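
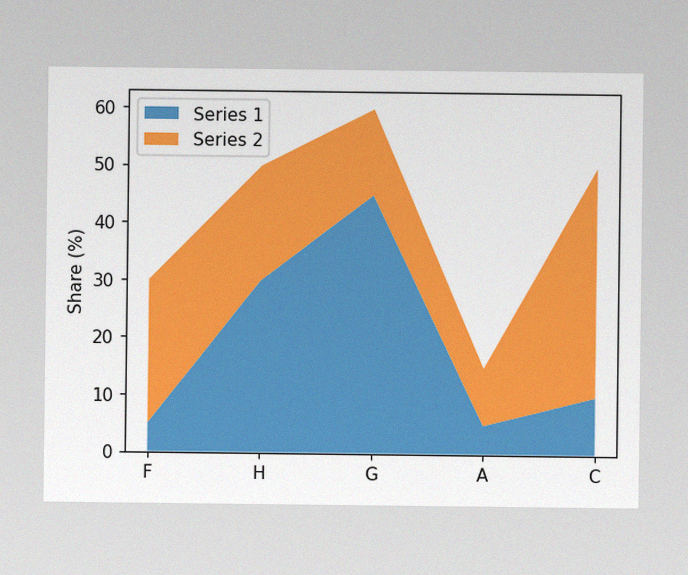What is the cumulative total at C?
The image has some photo noise and uneven lighting. The stacked total at C reaches 50%.

50%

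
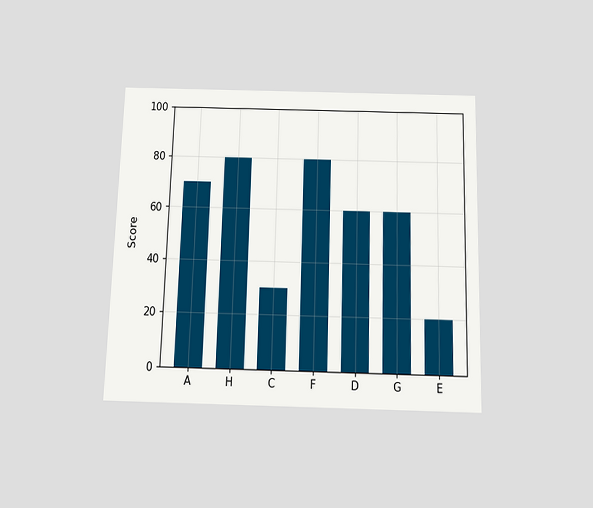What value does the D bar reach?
The chart is viewed slightly from below. Reading along the chart's y-axis, the D bar reaches 60.

60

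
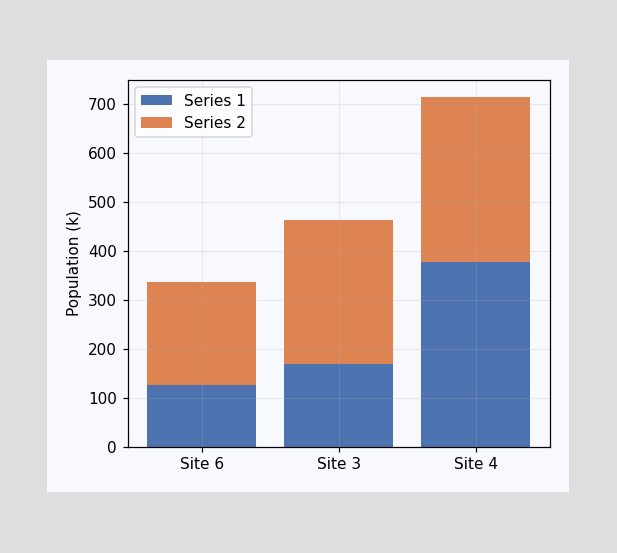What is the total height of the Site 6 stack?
The Site 6 stack's top reaches 336k on the y-axis.

336k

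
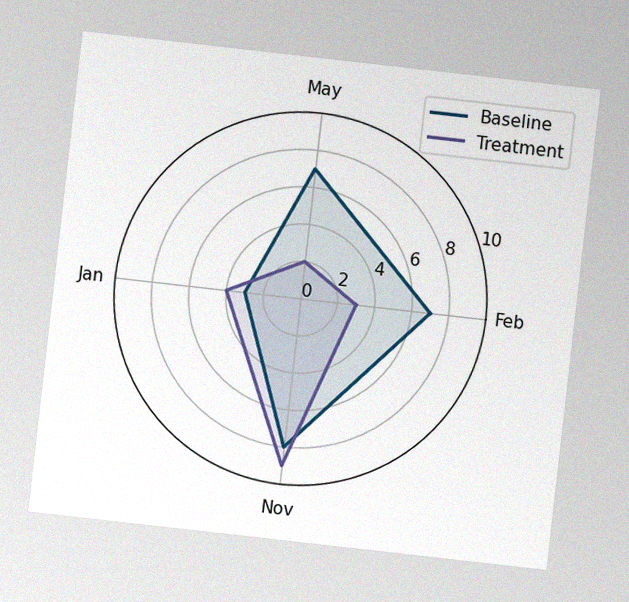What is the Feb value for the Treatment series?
3

The chart is tilted about 6° clockwise, with some photo noise. On the Feb axis, Treatment reaches 3.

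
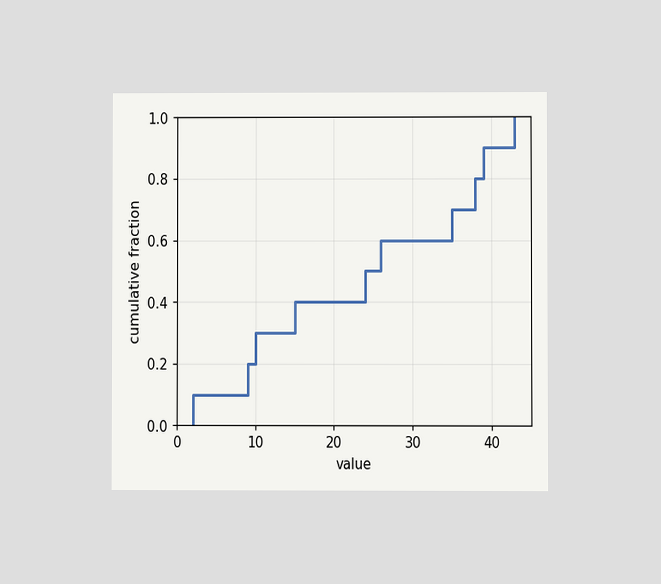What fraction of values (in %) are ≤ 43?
100%

The chart is viewed at a slight angle. At x=43 the ECDF step is at 100%.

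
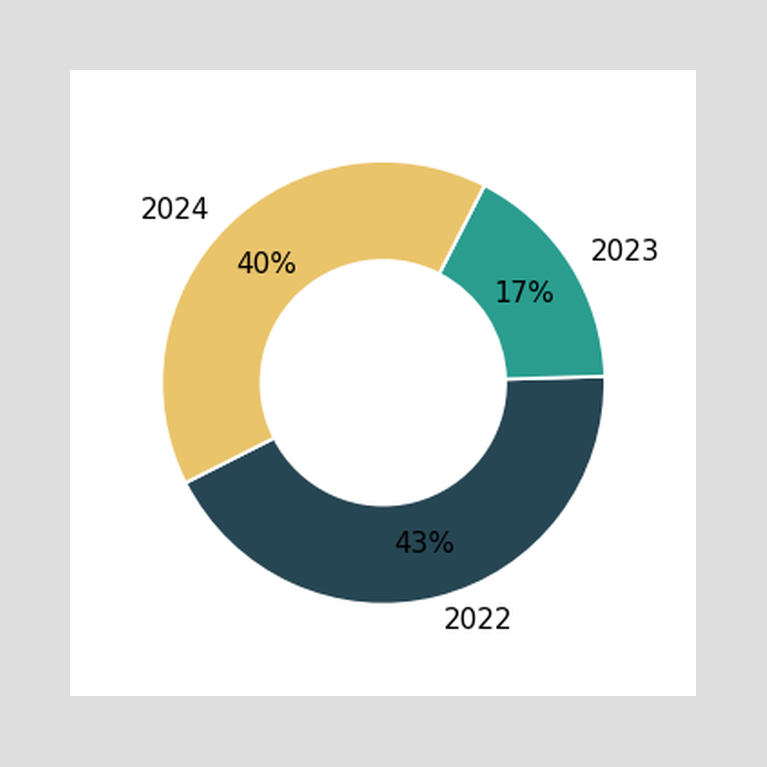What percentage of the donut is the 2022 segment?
43%

The 2022 segment takes up 43% of the ring.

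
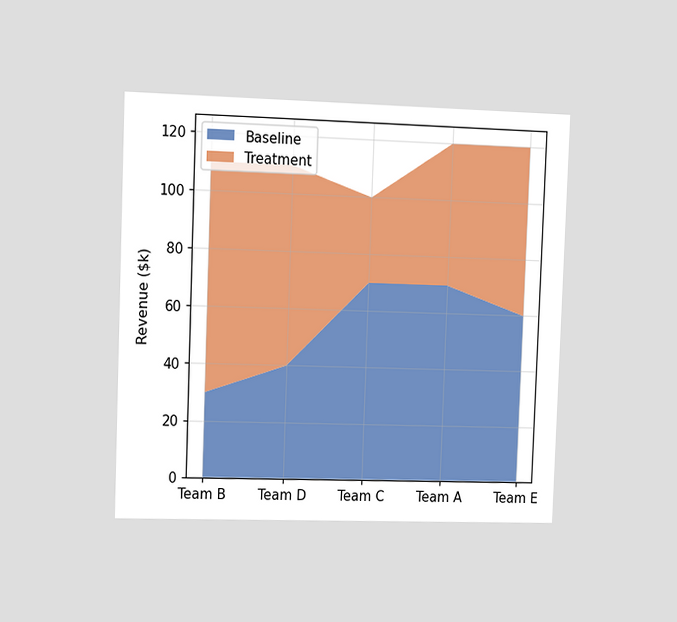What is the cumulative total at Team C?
$100k

The chart is tilted about 2° clockwise and viewed slightly from the left. The stacked total at Team C reaches $100k.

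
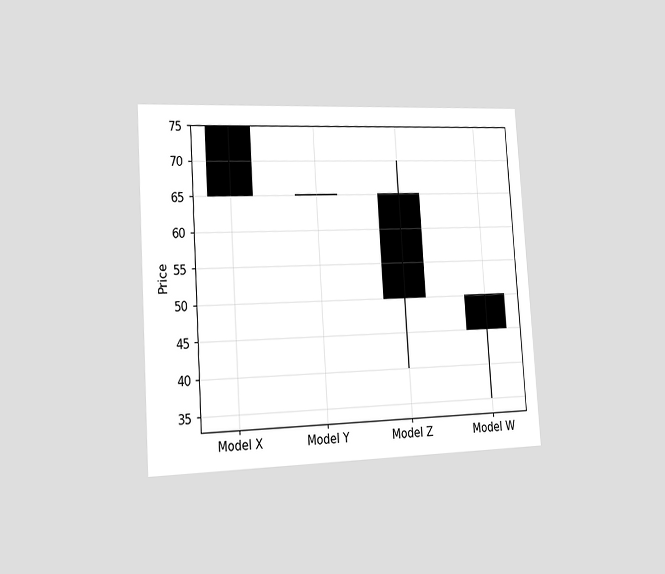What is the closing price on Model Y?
The chart is tilted about 4° counter-clockwise and viewed slightly from the left. The Model Y candle closes at 65.

65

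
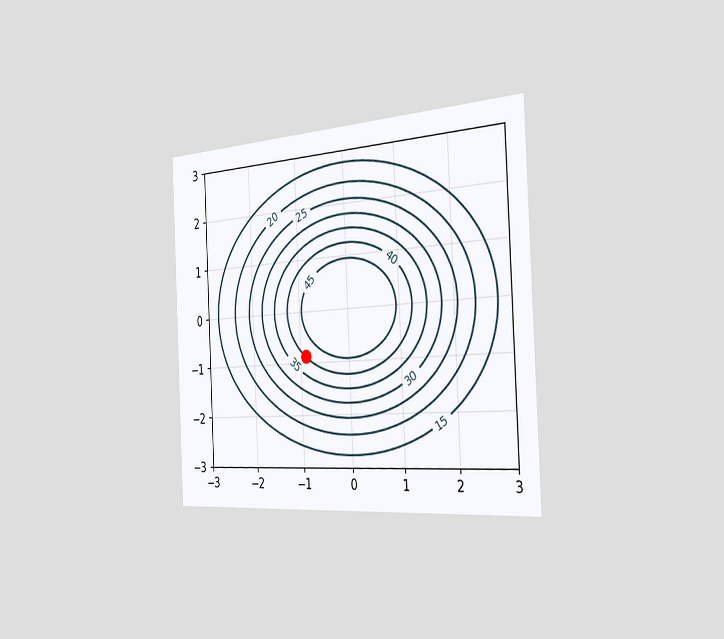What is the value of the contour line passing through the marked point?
40

The chart is tilted about 3° counter-clockwise and viewed slightly from the right. The marked point sits on the contour labelled 40.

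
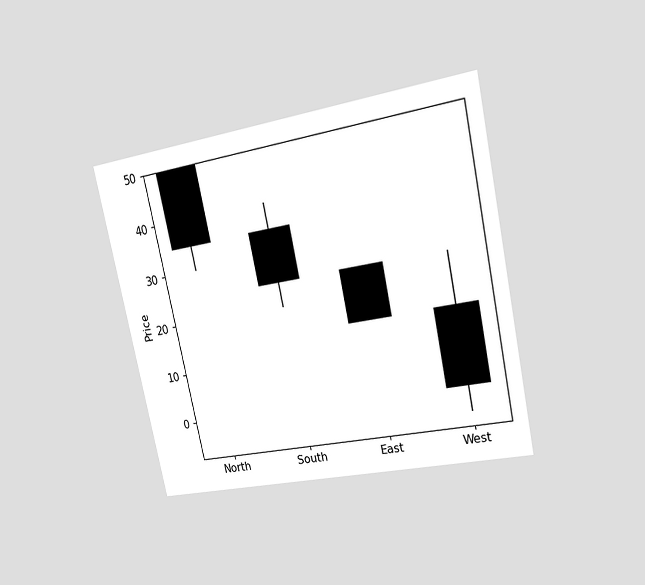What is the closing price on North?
The chart is tilted about 12° counter-clockwise and viewed at a slight angle. The North candle closes at 35.

35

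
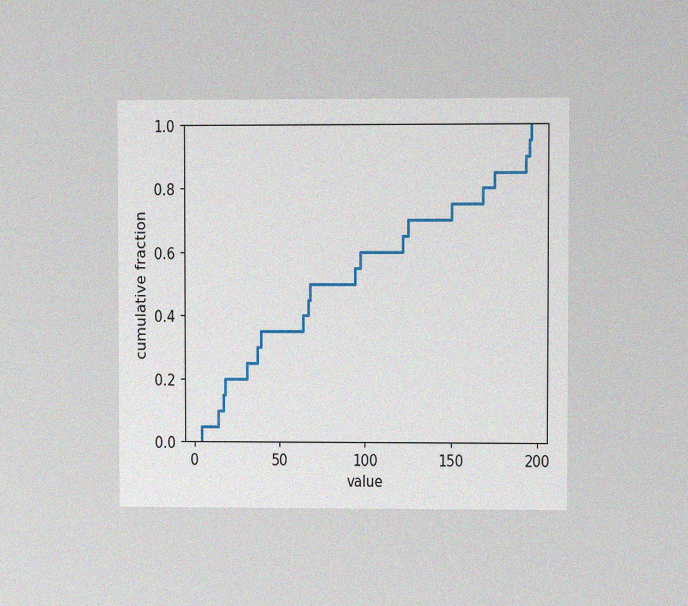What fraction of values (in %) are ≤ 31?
25%

The chart is viewed at a slight angle, with some photo noise. At x=31 the ECDF step is at 25%.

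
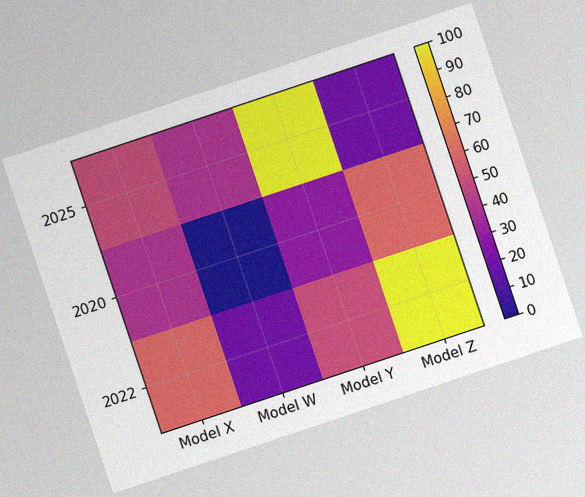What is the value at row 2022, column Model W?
The chart is tilted about 18° counter-clockwise, with some photo noise. Matching cell (2022, Model W) against the colorbar gives 20.

20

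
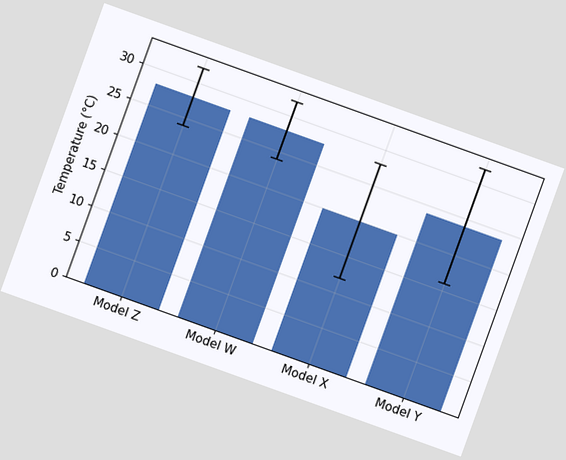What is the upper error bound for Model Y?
The chart is tilted about 20° clockwise. The Model Y bar's upper whisker reaches 32°C.

32°C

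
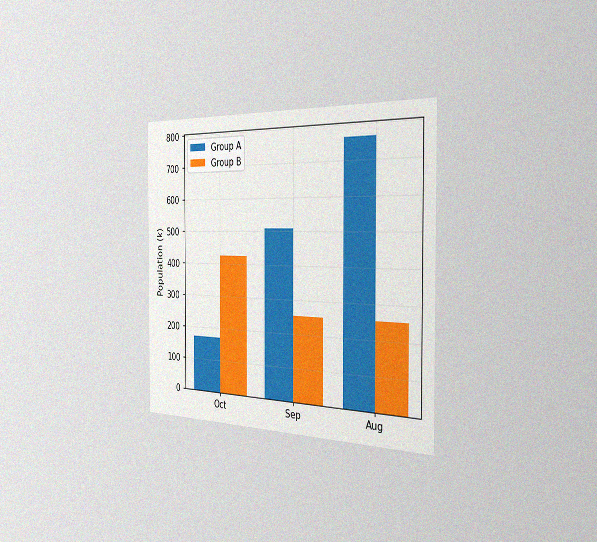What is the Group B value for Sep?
255k

The chart is viewed slightly from the right, with some photo noise. The Group B bar at Sep reaches 255k on the y-axis.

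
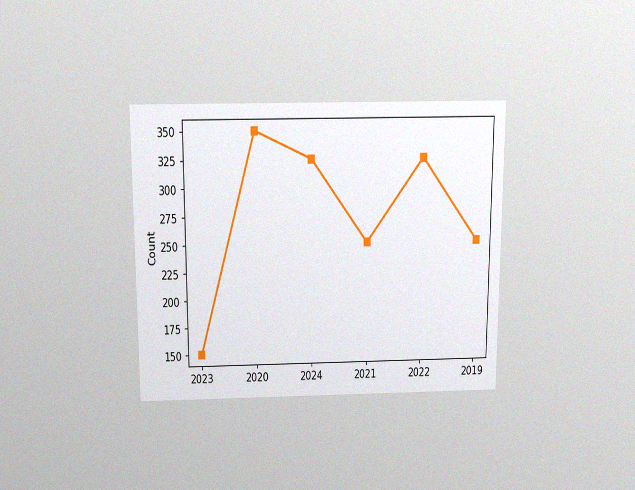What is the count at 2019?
250

The chart is viewed slightly from above, with some photo noise. At 2019, the line is at 250.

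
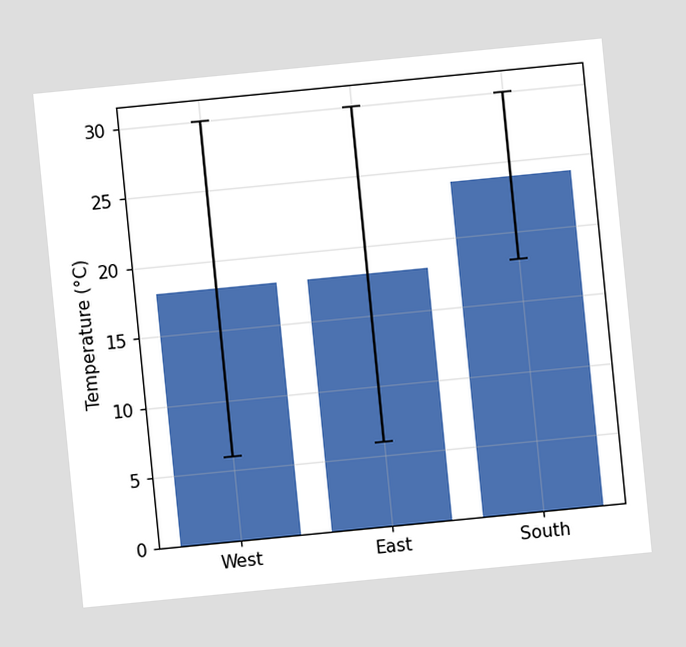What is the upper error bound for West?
The chart is tilted about 6° counter-clockwise. The West bar's upper whisker reaches 30°C.

30°C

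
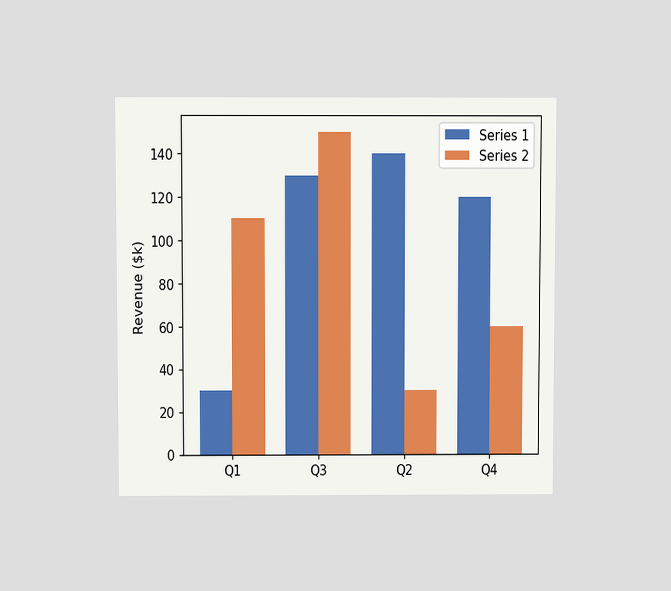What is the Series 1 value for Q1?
The chart is viewed slightly from above. The Series 1 bar at Q1 reaches $30k on the y-axis.

$30k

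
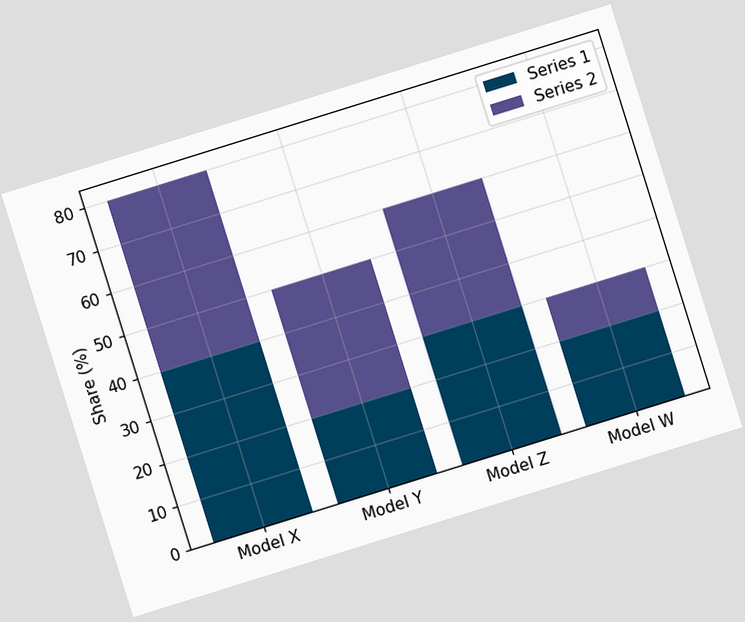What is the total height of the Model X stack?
80%

The chart is tilted about 17° counter-clockwise. The Model X stack's top reaches 80% on the y-axis.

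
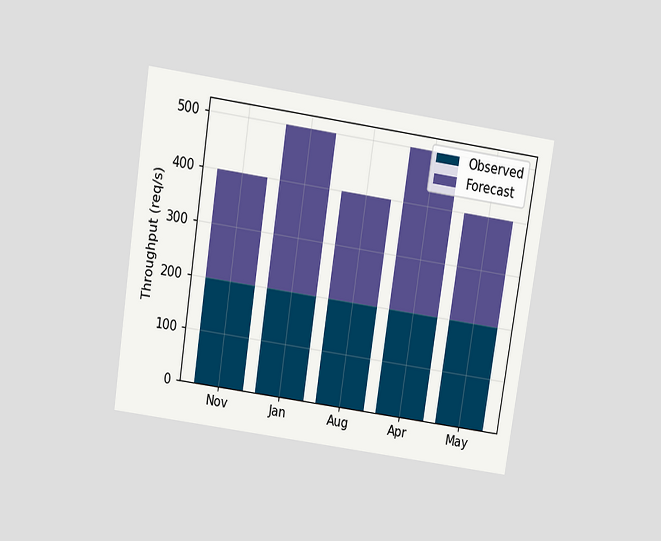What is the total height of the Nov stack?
400req/s

The chart is tilted about 9° clockwise and viewed slightly from above. The Nov stack's top reaches 400req/s on the y-axis.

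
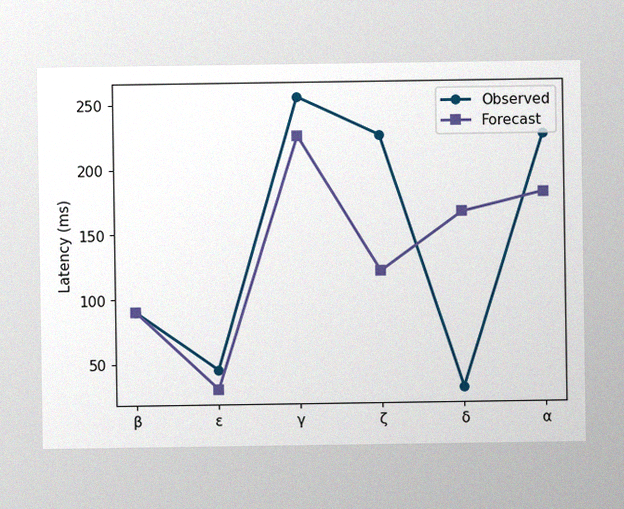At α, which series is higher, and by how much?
Observed, by 45ms

The image has some photo noise and uneven lighting. At α, Observed sits above the other line by 45ms.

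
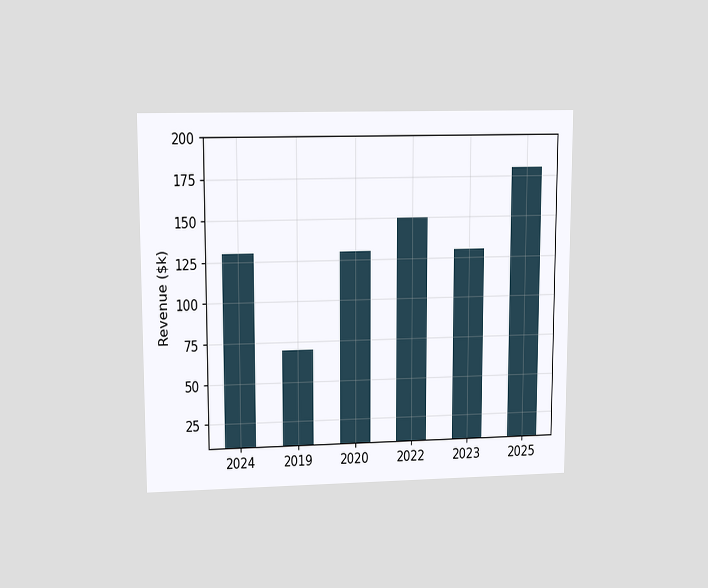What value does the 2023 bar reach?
The chart is viewed at a slight angle. Reading along the chart's y-axis, the 2023 bar reaches $130k.

$130k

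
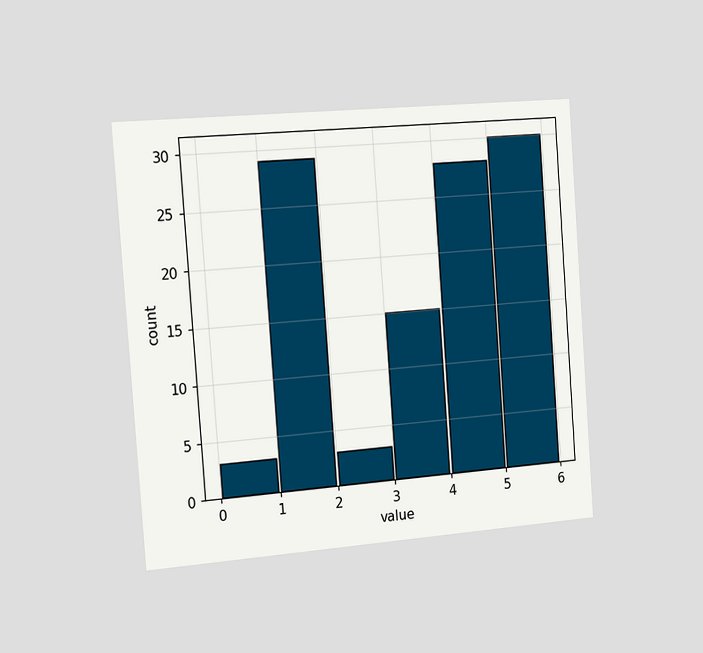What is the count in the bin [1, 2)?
29

The chart is tilted about 4° counter-clockwise and viewed slightly from the left. The [1, 2) bin has height 29.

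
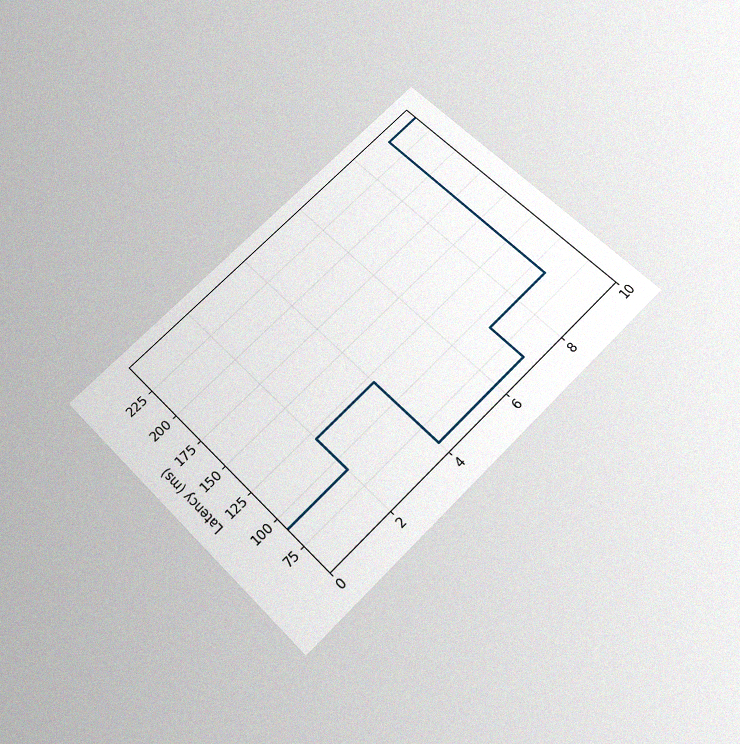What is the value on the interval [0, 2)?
90ms

The chart is tilted about 45° counter-clockwise and viewed slightly from below, with some photo noise. On [0, 2) the step sits at 90ms.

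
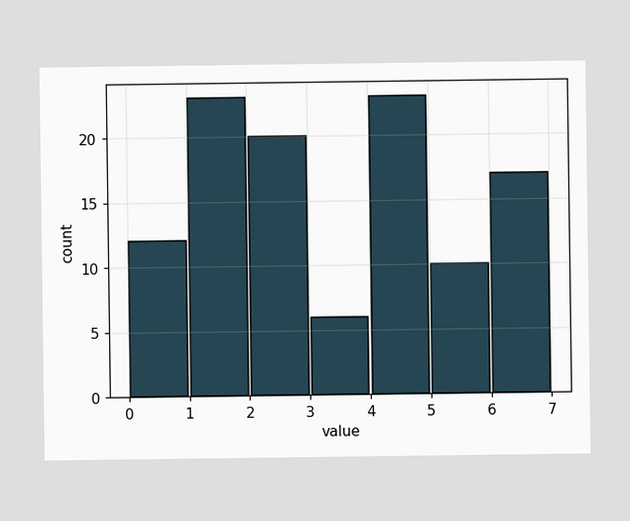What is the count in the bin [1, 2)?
23

The [1, 2) bin has height 23.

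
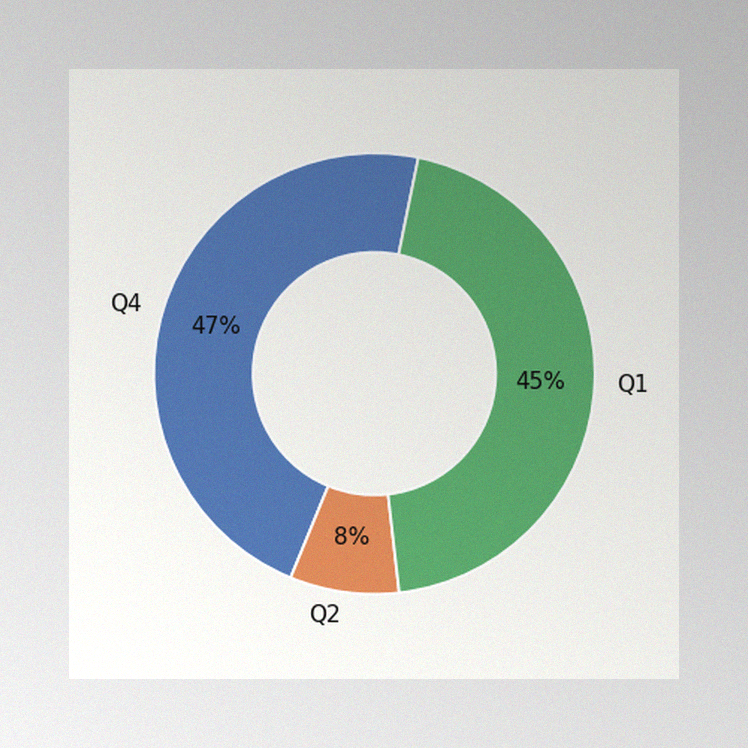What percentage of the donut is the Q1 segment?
The image has some photo noise and uneven lighting. The Q1 segment takes up 45% of the ring.

45%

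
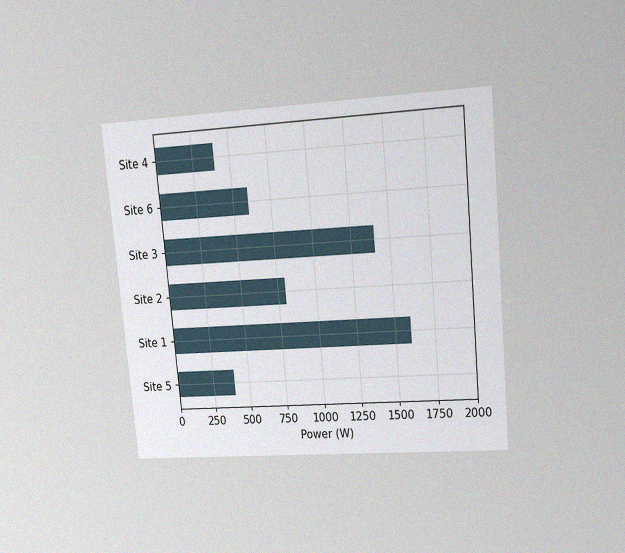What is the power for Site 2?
The chart is tilted about 5° counter-clockwise and viewed at a slight angle, with some photo noise. Reading along the chart's x-axis, the Site 2 bar reaches 800W.

800W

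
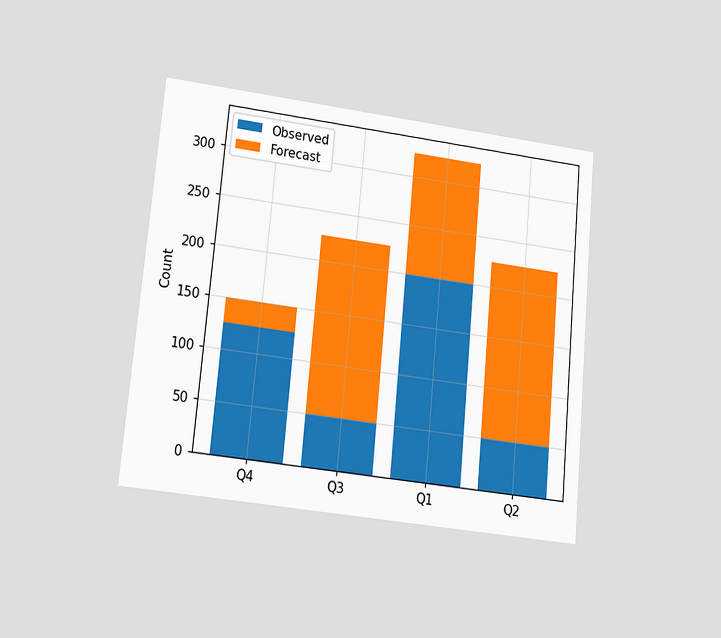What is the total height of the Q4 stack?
The chart is tilted about 5° clockwise and viewed at a slight angle. The Q4 stack's top reaches 150 on the y-axis.

150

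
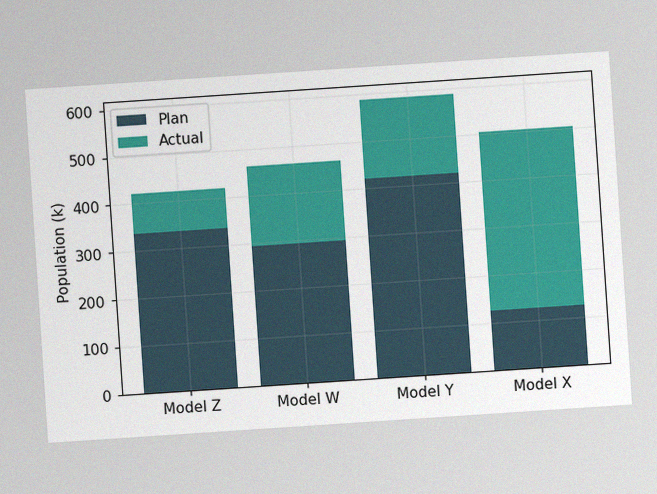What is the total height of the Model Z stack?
The chart is tilted about 4° counter-clockwise, with some photo noise. The Model Z stack's top reaches 420k on the y-axis.

420k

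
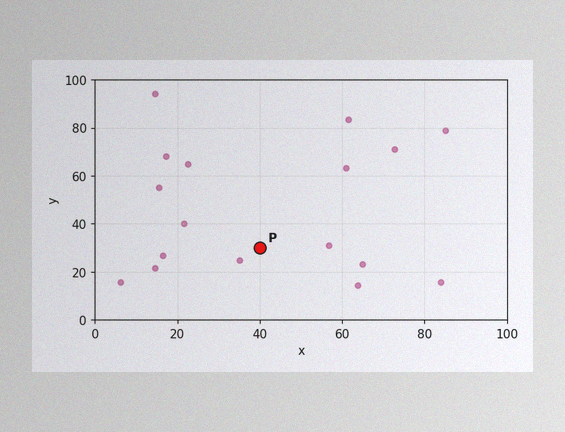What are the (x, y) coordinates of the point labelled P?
(40, 30)

The image has some photo noise and uneven lighting. Following the gridlines from P to each axis, P sits at (40, 30).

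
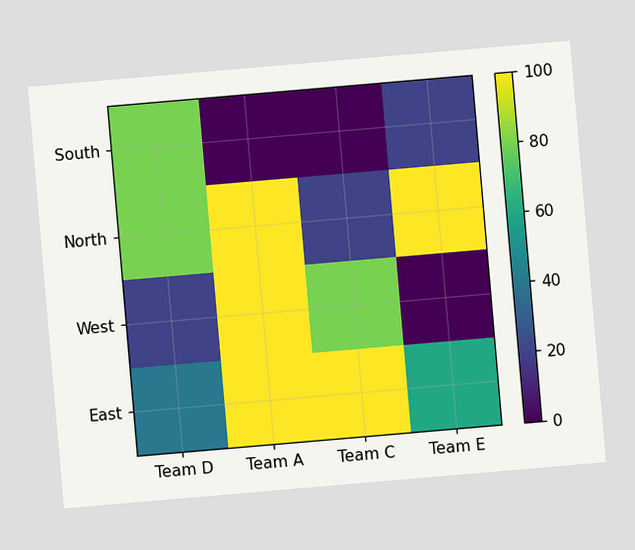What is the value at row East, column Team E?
60

The chart is tilted about 5° counter-clockwise. Matching cell (East, Team E) against the colorbar gives 60.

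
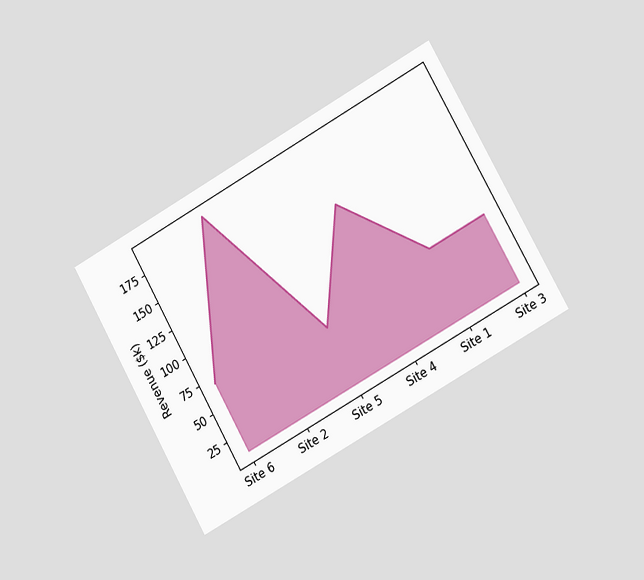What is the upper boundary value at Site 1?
$70k

The chart is tilted about 29° counter-clockwise and viewed slightly from the right. At Site 1 the upper boundary is at $70k.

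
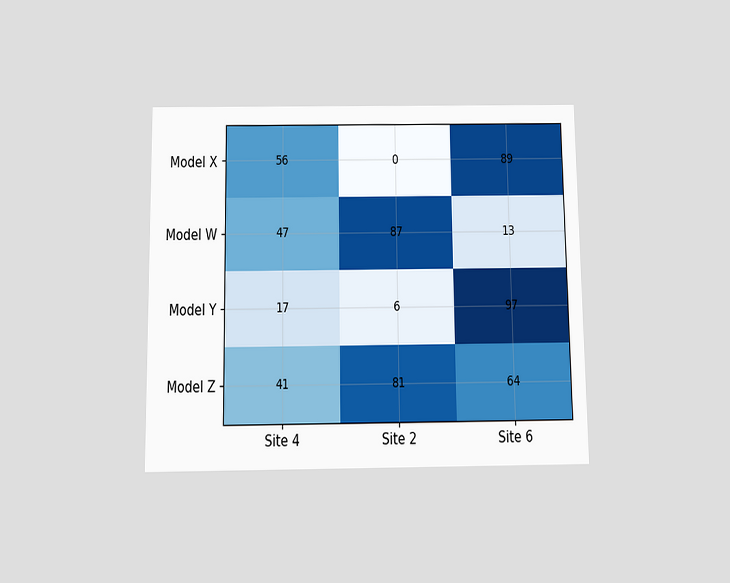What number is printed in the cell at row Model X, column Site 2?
The chart is viewed slightly from below. The (Model X, Site 2) cell reads 0.

0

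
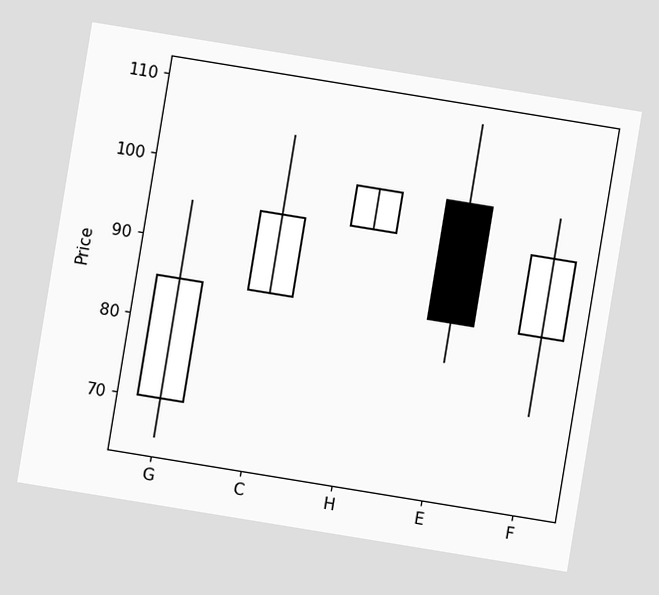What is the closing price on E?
The chart is tilted about 9° clockwise. The E candle closes at 85.

85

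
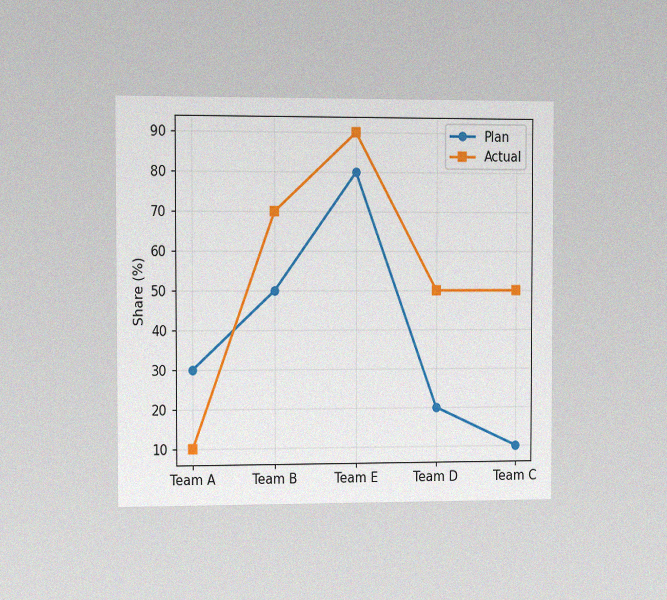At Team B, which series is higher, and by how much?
Actual, by 20%

The chart is viewed at a slight angle, with some photo noise. At Team B, Actual sits above the other line by 20%.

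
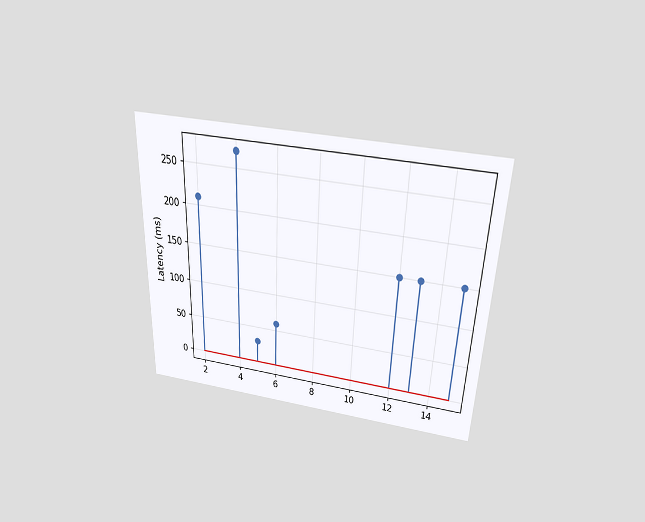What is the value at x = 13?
150ms

The chart is tilted about 2° clockwise and viewed slightly from above. The stem at x=13 reaches 150ms.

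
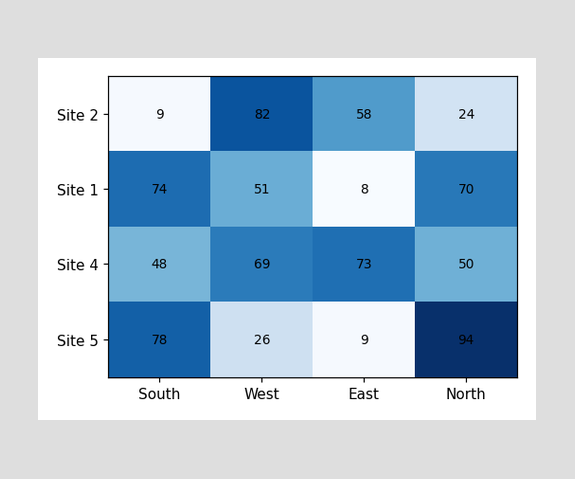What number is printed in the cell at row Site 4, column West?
The (Site 4, West) cell reads 69.

69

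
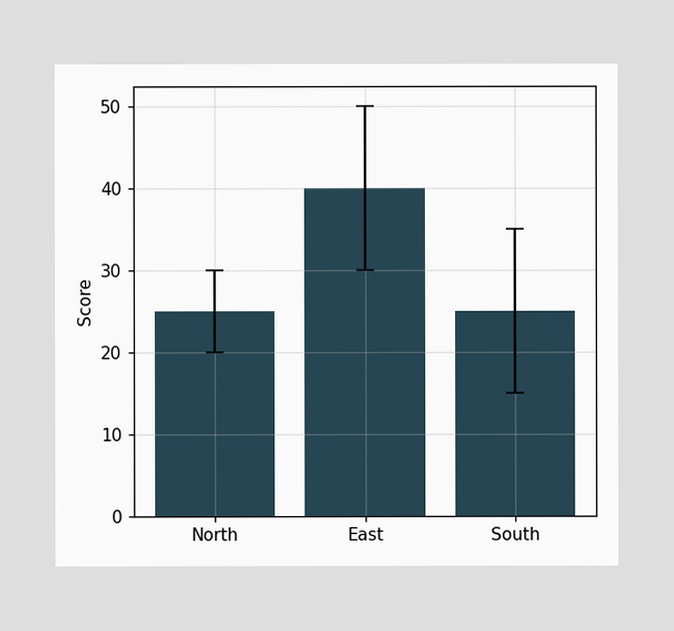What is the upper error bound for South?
35

The South bar's upper whisker reaches 35.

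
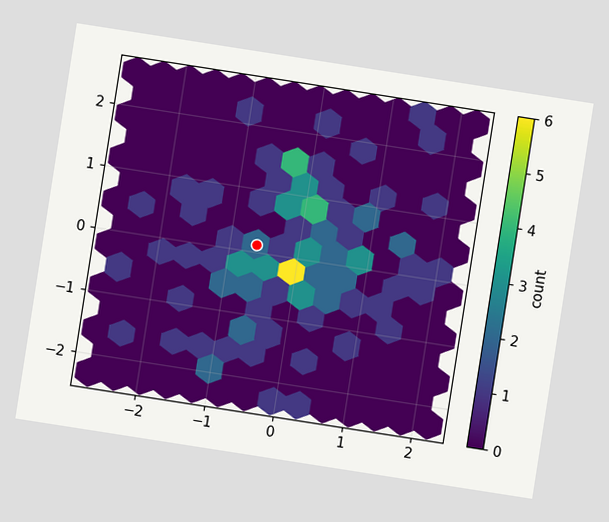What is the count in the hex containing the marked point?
The chart is tilted about 9° clockwise. The marked hex reads 2 on the colorbar.

2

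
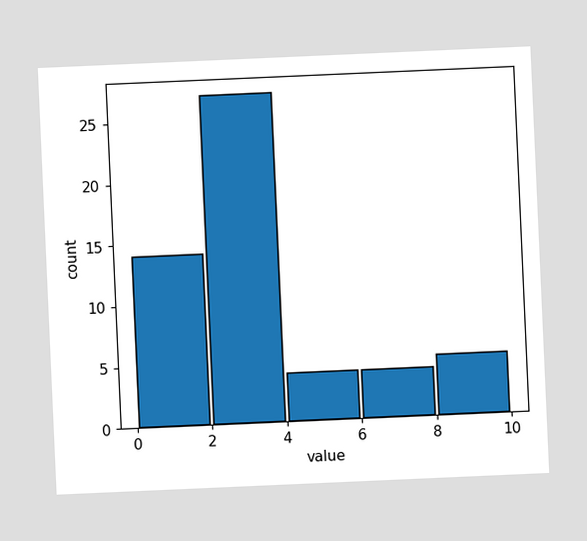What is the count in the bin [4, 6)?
4

The chart is tilted about 3° counter-clockwise. The [4, 6) bin has height 4.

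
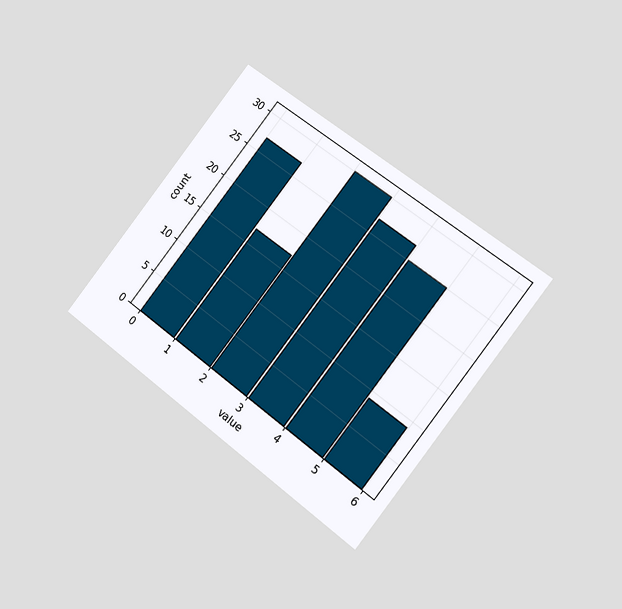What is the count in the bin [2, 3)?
The chart is tilted about 38° clockwise and viewed slightly from the right. The [2, 3) bin has height 30.

30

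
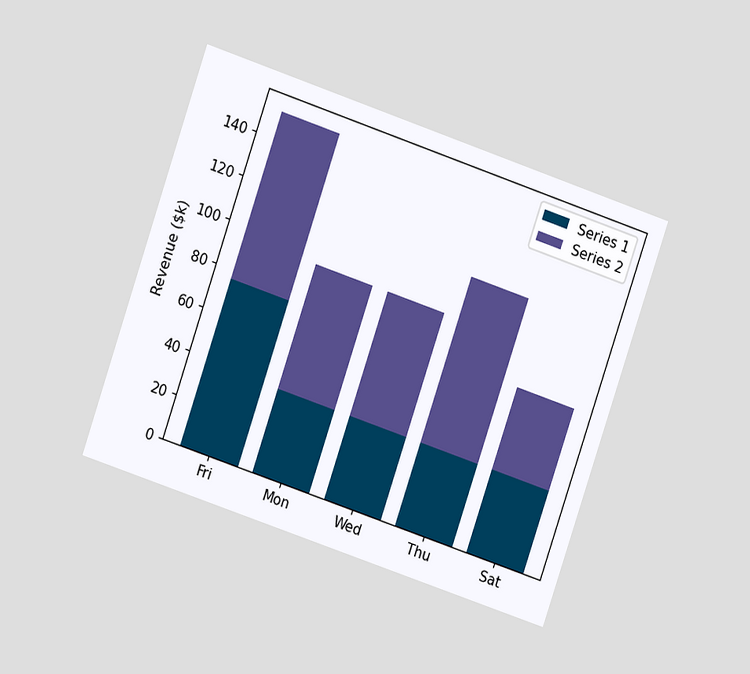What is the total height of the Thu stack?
$114k

The chart is tilted about 19° clockwise and viewed at a slight angle. The Thu stack's top reaches $114k on the y-axis.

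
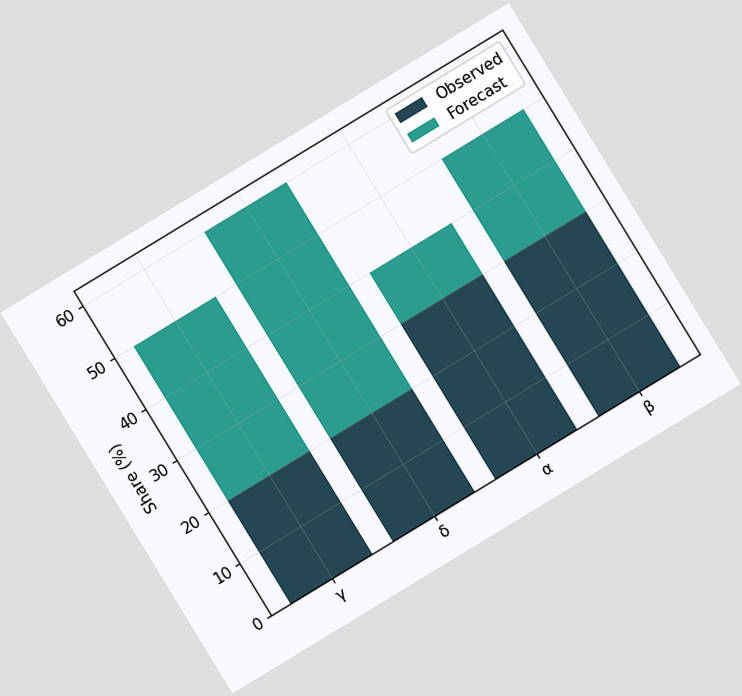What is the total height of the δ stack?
The chart is tilted about 31° counter-clockwise. The δ stack's top reaches 60% on the y-axis.

60%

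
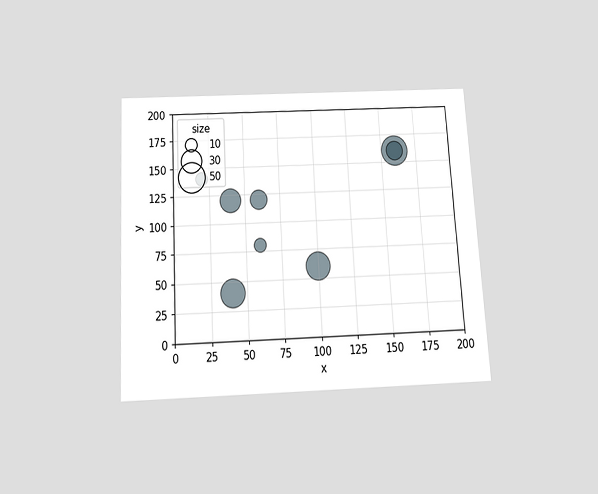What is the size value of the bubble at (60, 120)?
20

The chart is tilted about 3° counter-clockwise and viewed slightly from below. Matching the bubble at (60, 120) against the size legend gives 20.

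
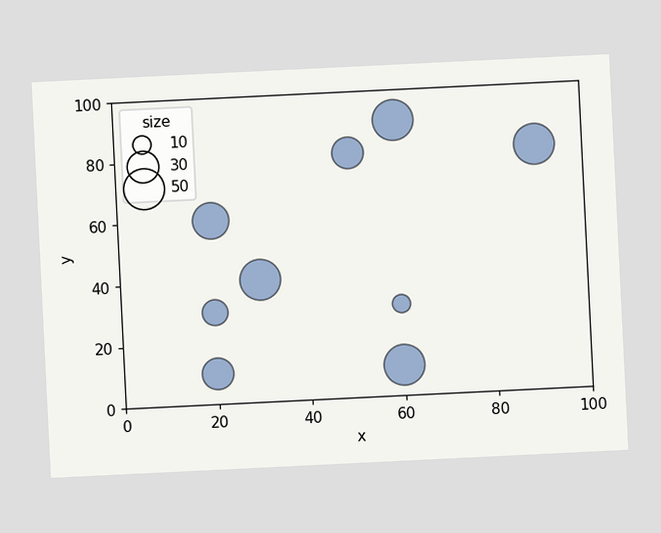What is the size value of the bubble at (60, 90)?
The chart is tilted about 3° counter-clockwise. Matching the bubble at (60, 90) against the size legend gives 50.

50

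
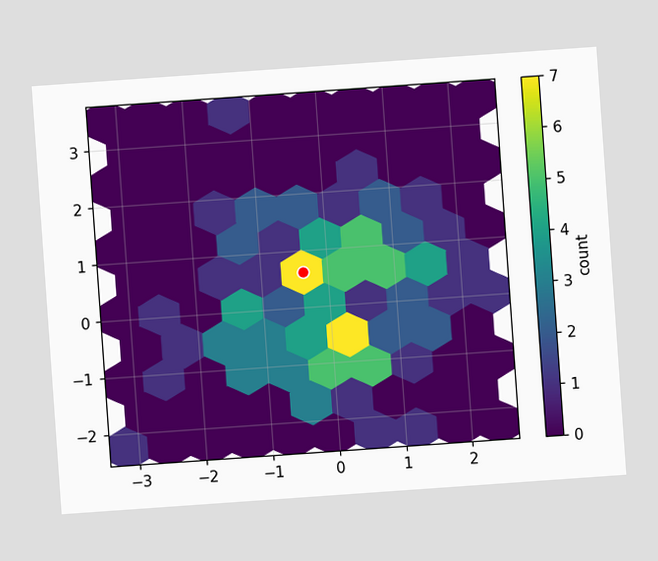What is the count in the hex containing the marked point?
The chart is tilted about 4° counter-clockwise. The marked hex reads 7 on the colorbar.

7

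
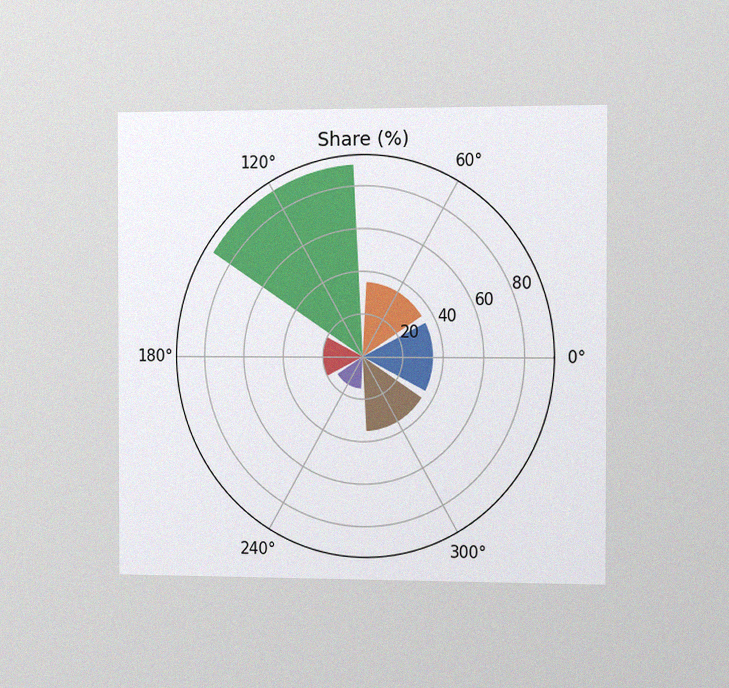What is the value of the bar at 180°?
The chart is viewed slightly from the right, with some photo noise. The bar at 180° reaches 20% on the radial axis.

20%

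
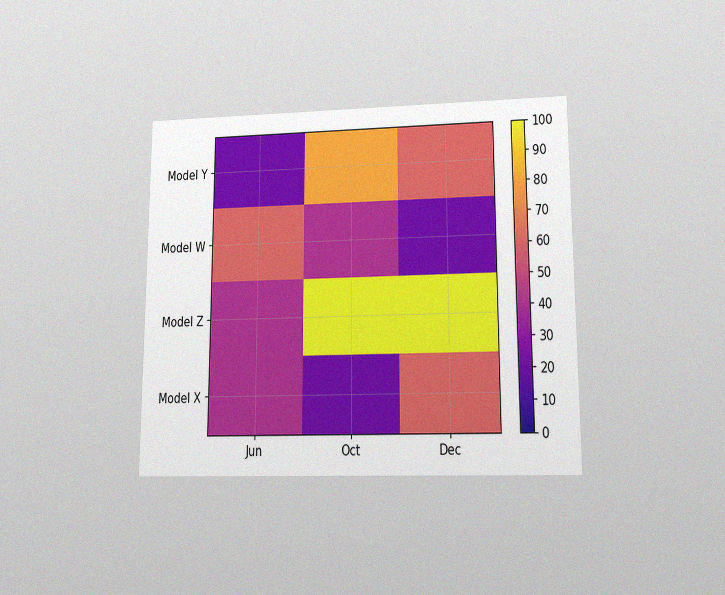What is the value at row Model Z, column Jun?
The chart is viewed at a slight angle, with some photo noise. Matching cell (Model Z, Jun) against the colorbar gives 40.

40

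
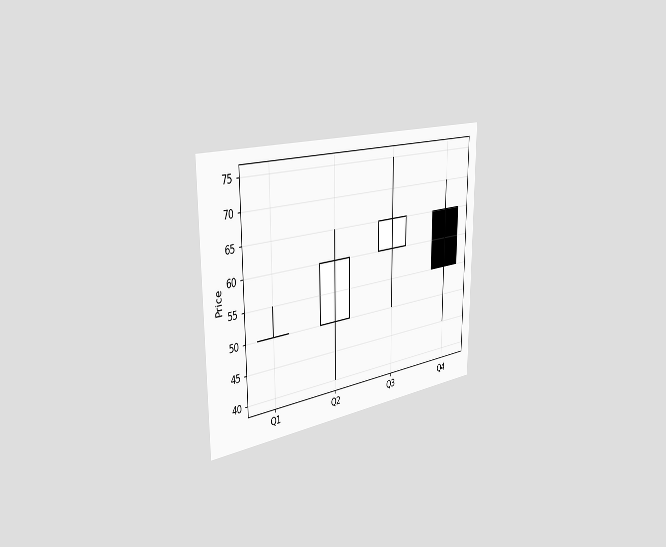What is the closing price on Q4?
The chart is viewed slightly from the left. The Q4 candle closes at 55.

55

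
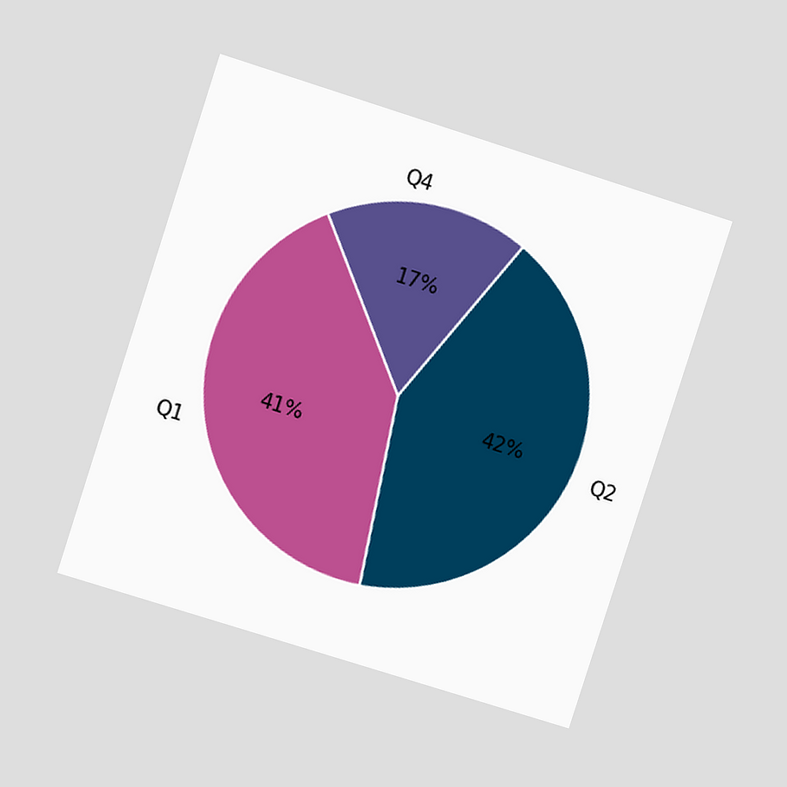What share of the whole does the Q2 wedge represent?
42%

The chart is tilted about 18° clockwise and viewed at a slight angle. The Q2 slice takes up 42% of the pie.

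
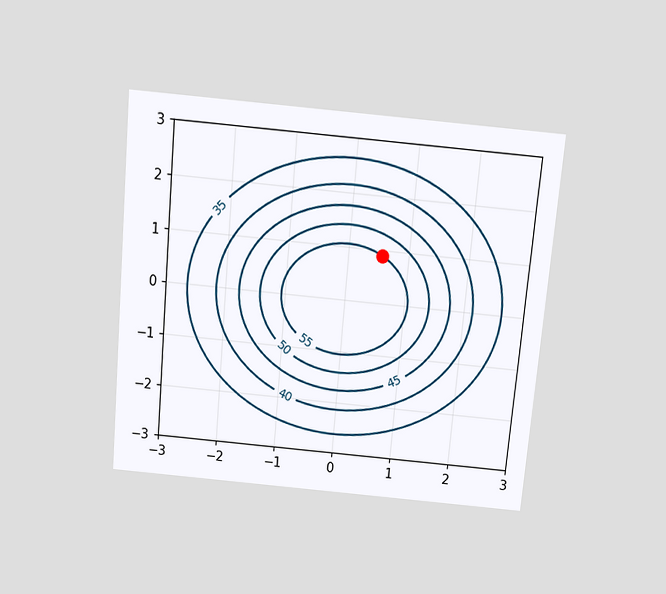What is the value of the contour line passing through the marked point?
55

The chart is tilted about 5° clockwise and viewed slightly from above. The marked point sits on the contour labelled 55.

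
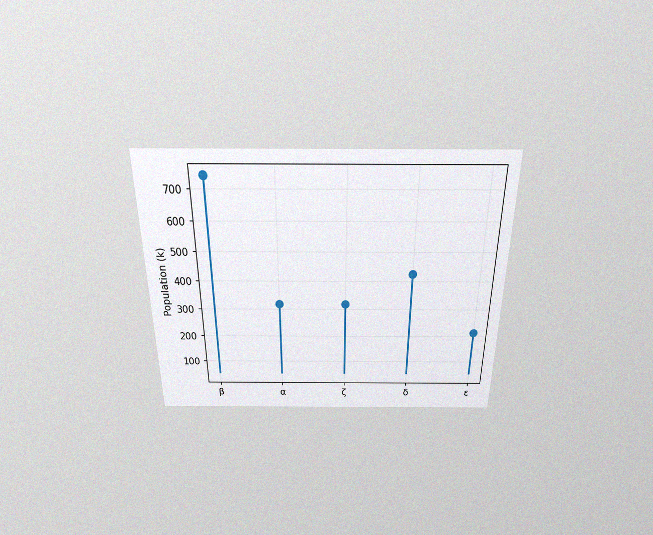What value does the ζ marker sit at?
The chart is viewed slightly from above, with some photo noise. The ζ marker sits at 318k.

318k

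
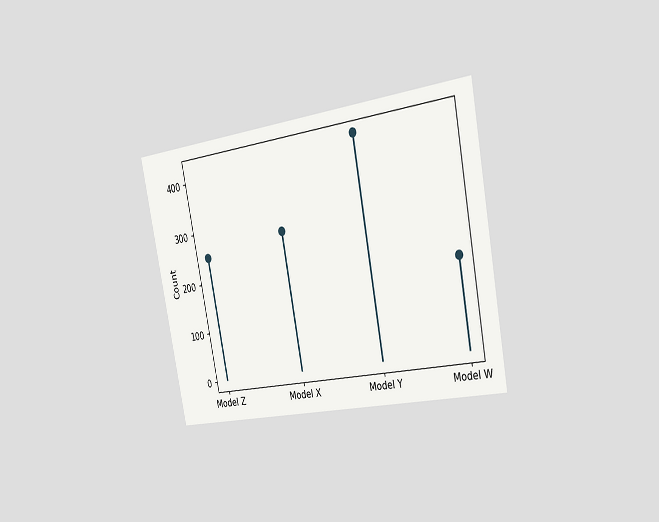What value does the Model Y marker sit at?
The chart is tilted about 11° counter-clockwise and viewed slightly from the right. The Model Y marker sits at 425.

425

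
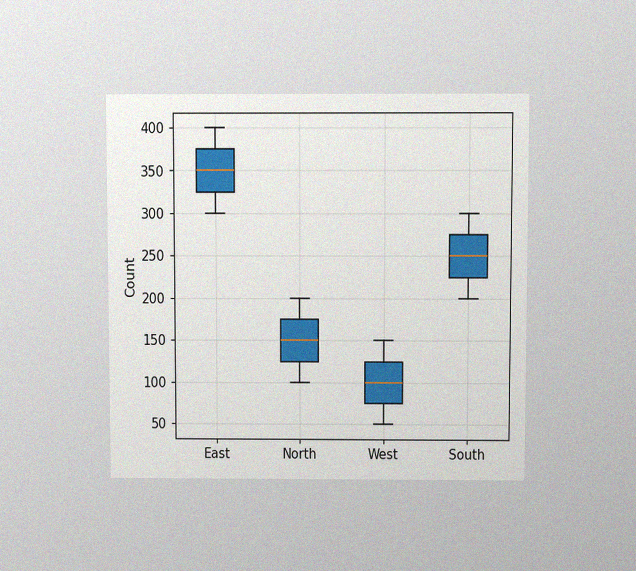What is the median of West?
The chart is viewed slightly from above, with some photo noise. The median line in the West box sits at 100.

100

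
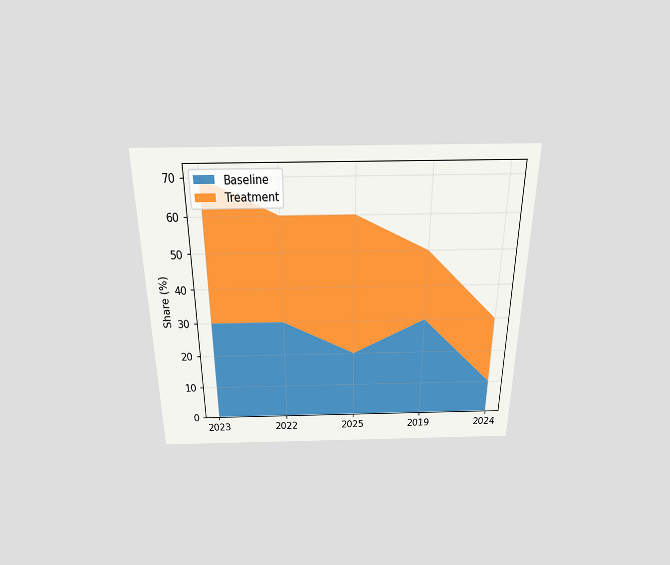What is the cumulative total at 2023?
The chart is viewed slightly from above. The stacked total at 2023 reaches 70%.

70%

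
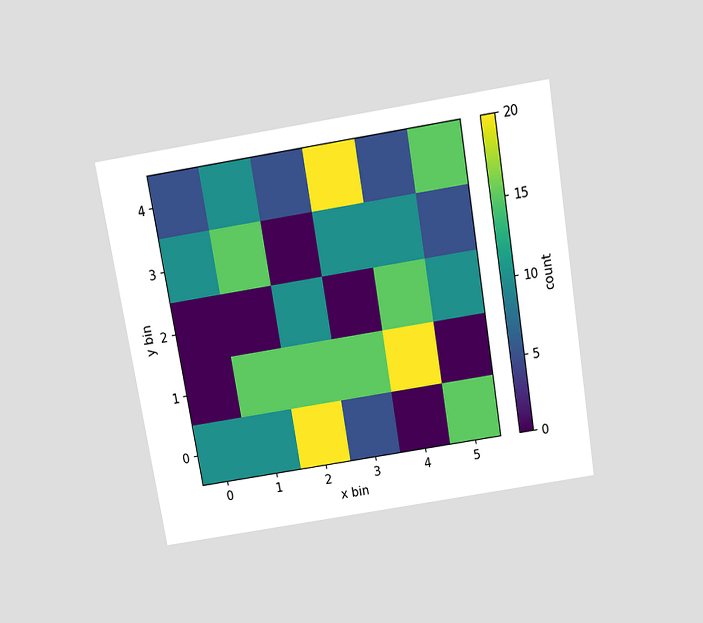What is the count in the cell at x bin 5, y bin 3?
5

The chart is tilted about 9° counter-clockwise and viewed slightly from above. Matching the cell (5, 3) against the colorbar gives 5.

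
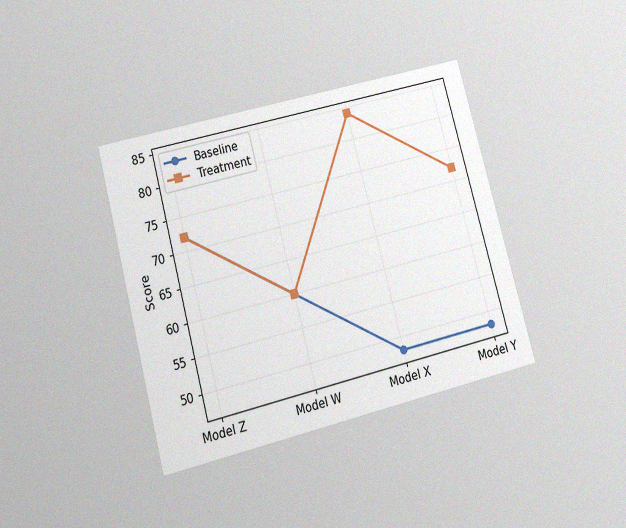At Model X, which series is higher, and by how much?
The chart is tilted about 15° counter-clockwise and viewed slightly from below, with some photo noise. At Model X, Treatment sits above the other line by 36.

Treatment, by 36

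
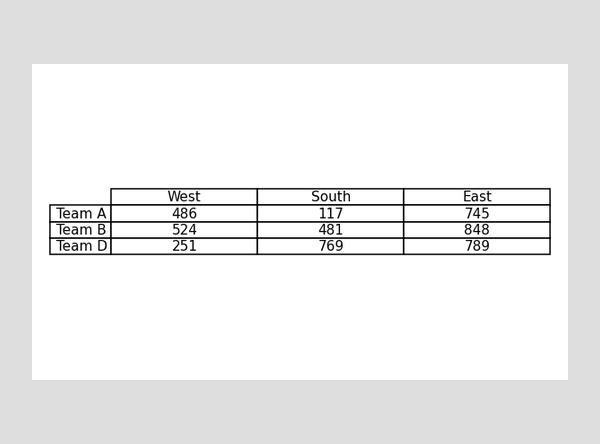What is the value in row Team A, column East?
The (Team A, East) cell reads 745.

745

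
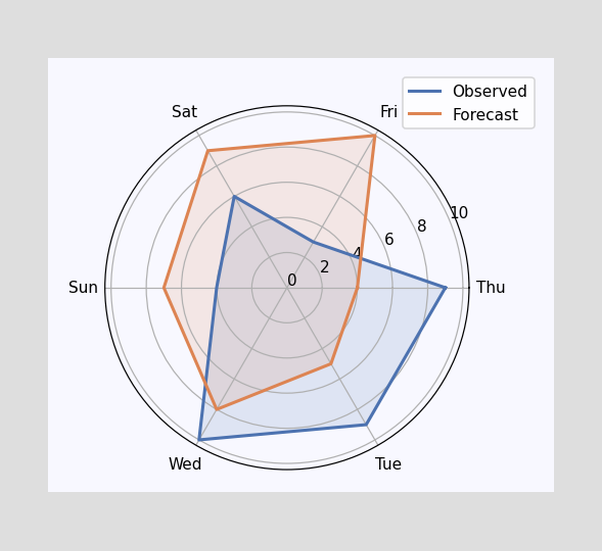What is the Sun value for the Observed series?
On the Sun axis, Observed reaches 4.

4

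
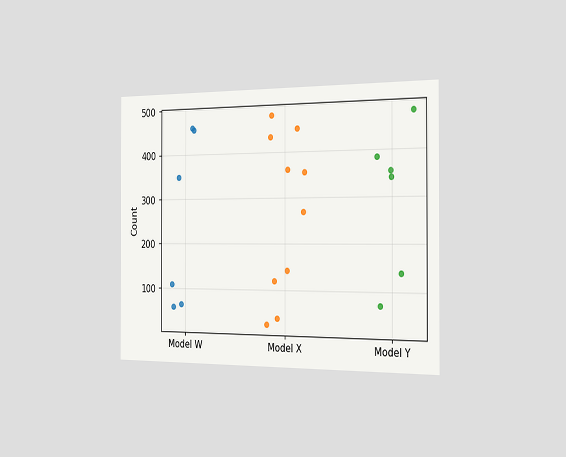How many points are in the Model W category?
The chart is viewed slightly from the right. Counting the markers in the Model W column gives 6.

6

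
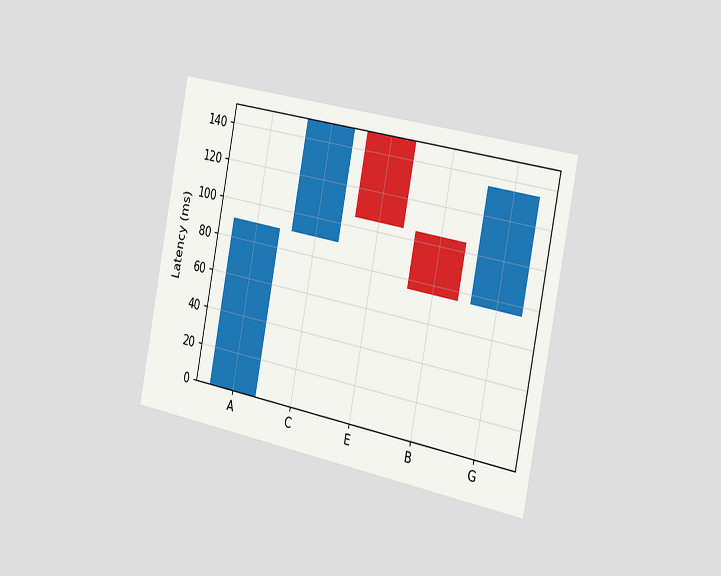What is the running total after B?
The chart is tilted about 11° clockwise and viewed slightly from the right. After B the running total reaches 75ms.

75ms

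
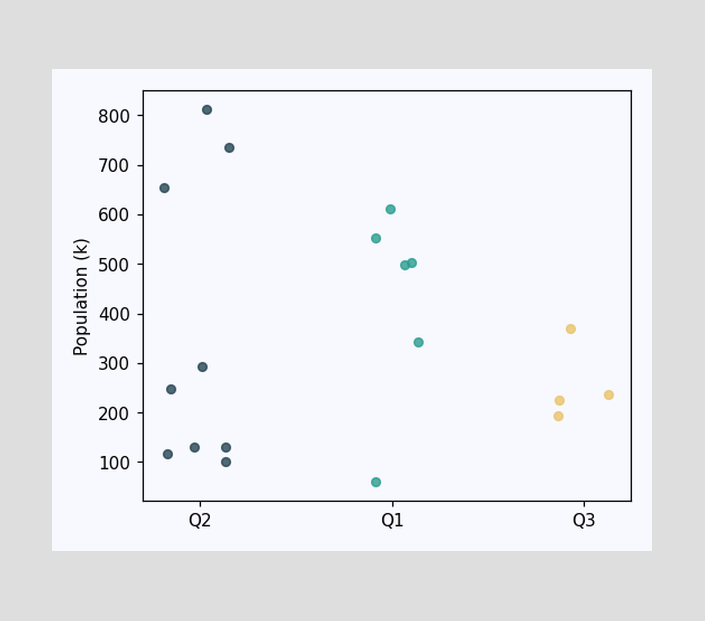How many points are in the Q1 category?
Counting the markers in the Q1 column gives 6.

6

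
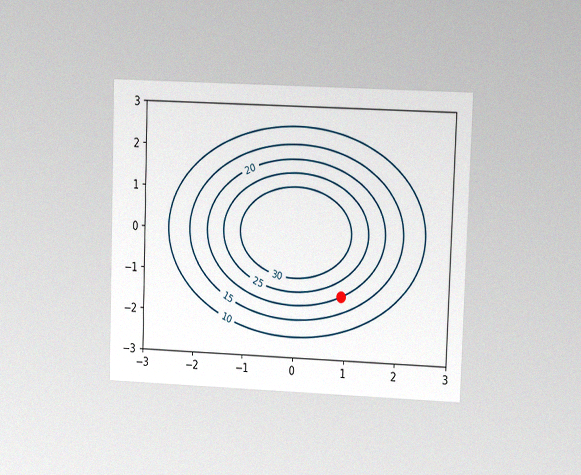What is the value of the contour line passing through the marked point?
20

The chart is tilted about 2° clockwise and viewed at a slight angle, with some photo noise. The marked point sits on the contour labelled 20.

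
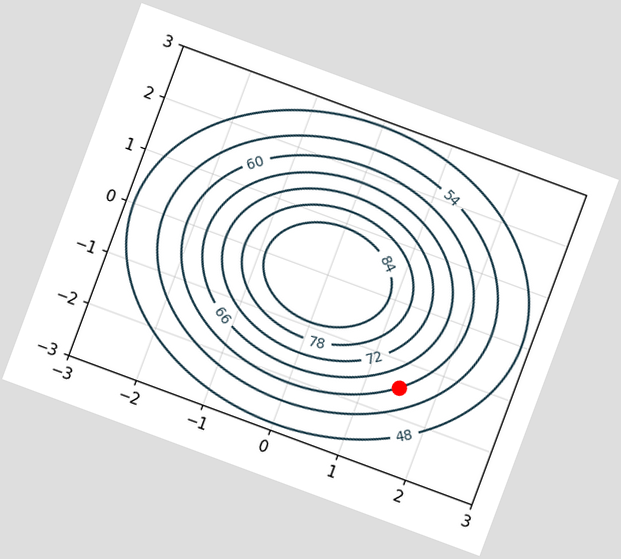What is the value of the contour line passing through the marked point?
The chart is tilted about 20° clockwise. The marked point sits on the contour labelled 60.

60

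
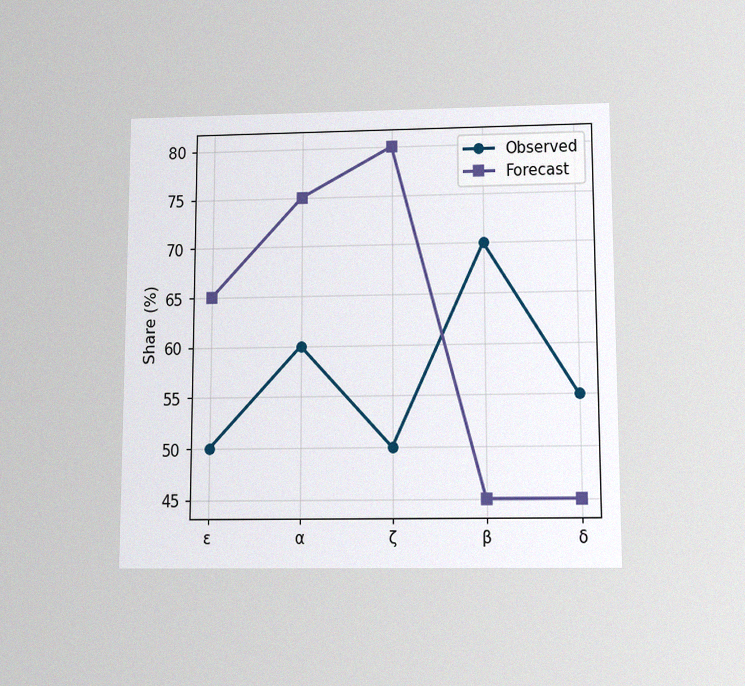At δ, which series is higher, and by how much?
Observed, by 10%

The chart is viewed slightly from below, with some photo noise. At δ, Observed sits above the other line by 10%.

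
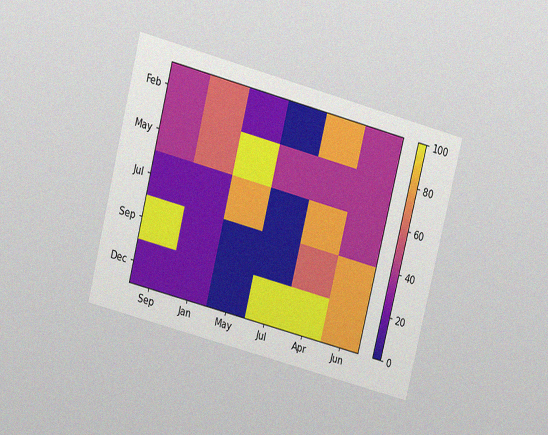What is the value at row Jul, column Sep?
20

The chart is tilted about 14° clockwise and viewed at a slight angle, with some photo noise. Matching cell (Jul, Sep) against the colorbar gives 20.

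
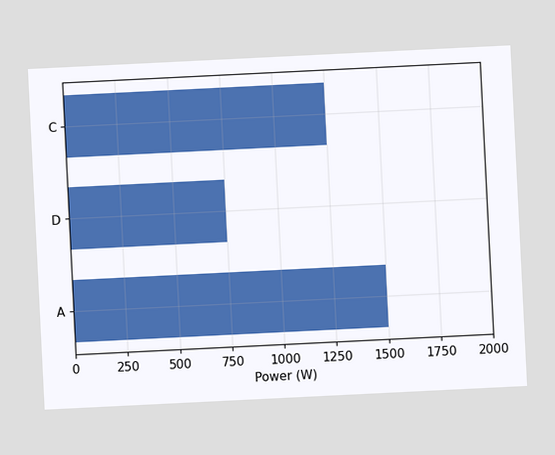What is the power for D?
The chart is tilted about 3° counter-clockwise. Reading along the chart's x-axis, the D bar reaches 750W.

750W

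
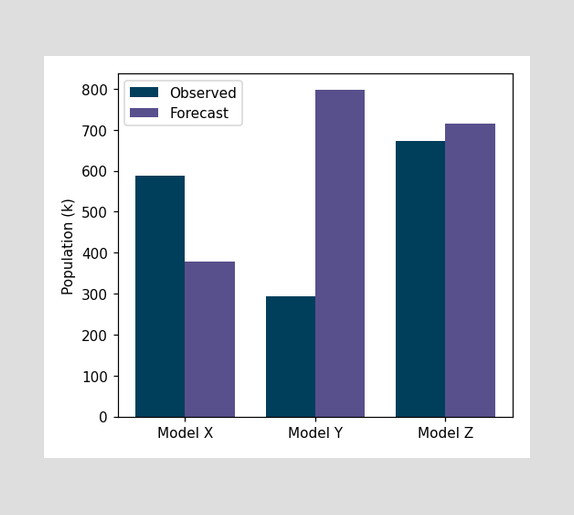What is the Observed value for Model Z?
672k

The Observed bar at Model Z reaches 672k on the y-axis.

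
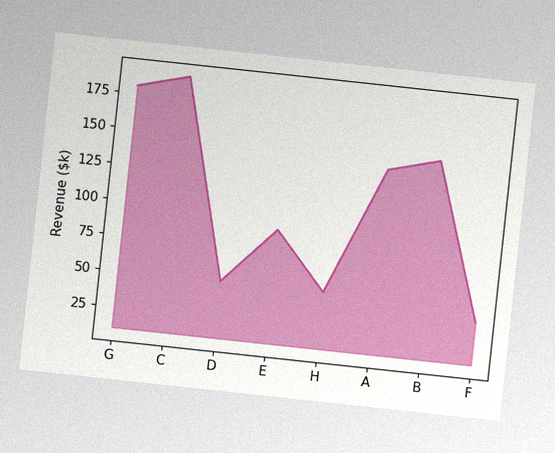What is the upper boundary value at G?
$180k

The chart is tilted about 6° clockwise, with some photo noise. At G the upper boundary is at $180k.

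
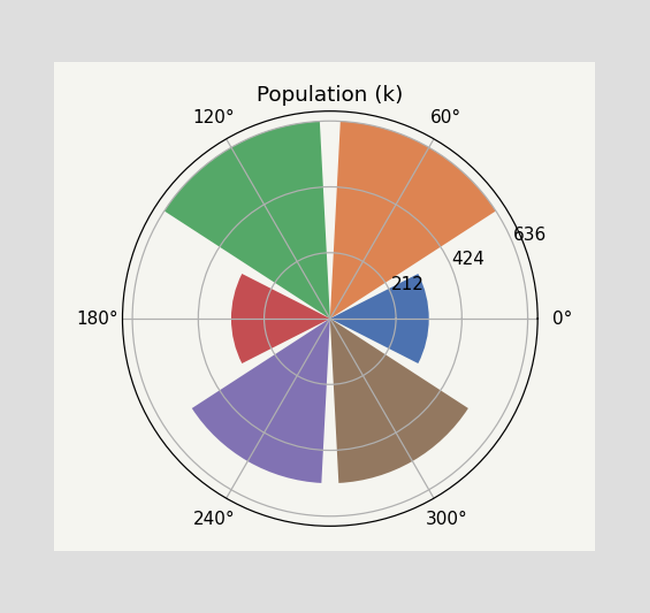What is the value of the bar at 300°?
530k

The bar at 300° reaches 530k on the radial axis.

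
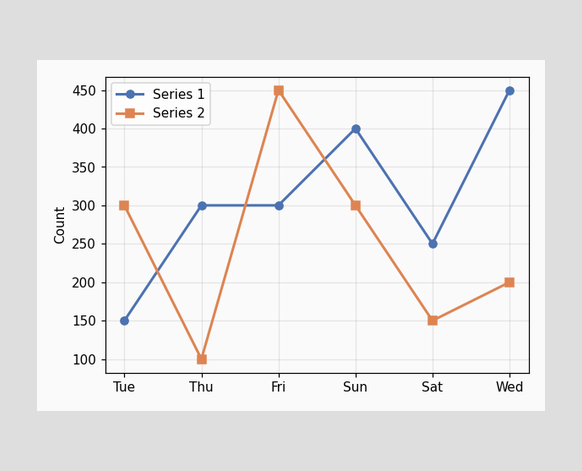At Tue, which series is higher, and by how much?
At Tue, Series 2 sits above the other line by 150.

Series 2, by 150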